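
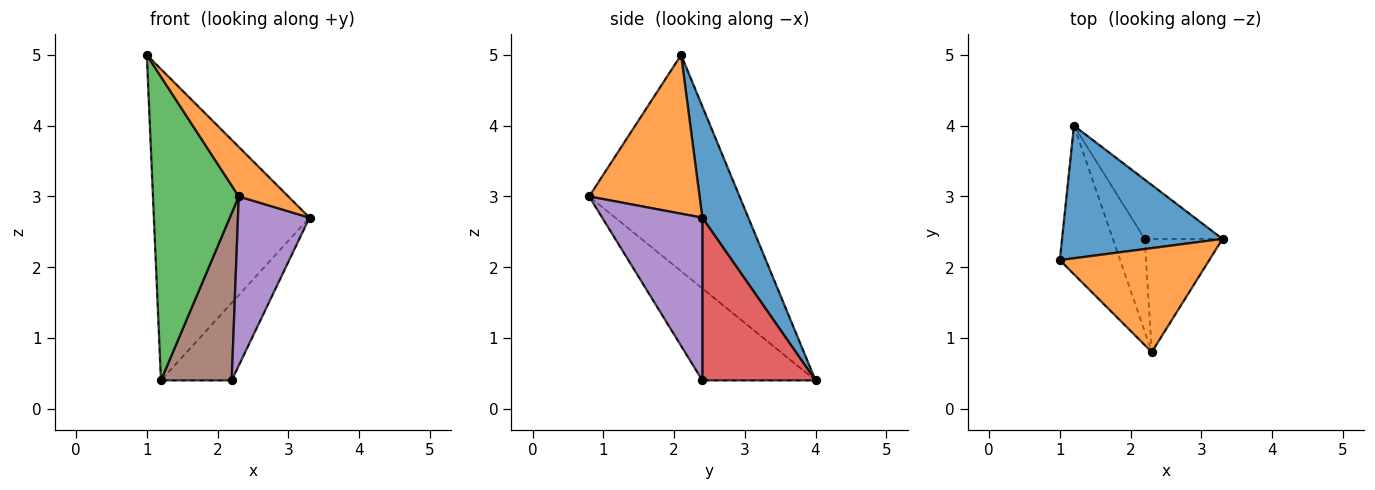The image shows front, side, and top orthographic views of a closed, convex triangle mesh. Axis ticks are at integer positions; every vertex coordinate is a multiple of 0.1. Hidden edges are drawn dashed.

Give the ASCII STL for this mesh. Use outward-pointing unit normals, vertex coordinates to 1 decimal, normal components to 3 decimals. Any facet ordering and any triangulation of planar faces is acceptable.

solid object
 facet normal 0.262 0.888 0.378
  outer loop
   vertex 1.2 4.0 0.4
   vertex 1.0 2.1 5.0
   vertex 3.3 2.4 2.7
  endloop
 endfacet
 facet normal 0.692 -0.310 0.652
  outer loop
   vertex 2.3 0.8 3.0
   vertex 3.3 2.4 2.7
   vertex 1.0 2.1 5.0
  endloop
 endfacet
 facet normal -0.844 -0.482 -0.236
  outer loop
   vertex 2.3 0.8 3.0
   vertex 1.0 2.1 5.0
   vertex 1.2 4.0 0.4
  endloop
 endfacet
 facet normal 0.786 0.491 -0.376
  outer loop
   vertex 2.2 2.4 0.4
   vertex 1.2 4.0 0.4
   vertex 3.3 2.4 2.7
  endloop
 endfacet
 facet normal 0.758 -0.542 -0.363
  outer loop
   vertex 2.2 2.4 0.4
   vertex 3.3 2.4 2.7
   vertex 2.3 0.8 3.0
  endloop
 endfacet
 facet normal -0.814 -0.509 -0.282
  outer loop
   vertex 2.2 2.4 0.4
   vertex 2.3 0.8 3.0
   vertex 1.2 4.0 0.4
  endloop
 endfacet
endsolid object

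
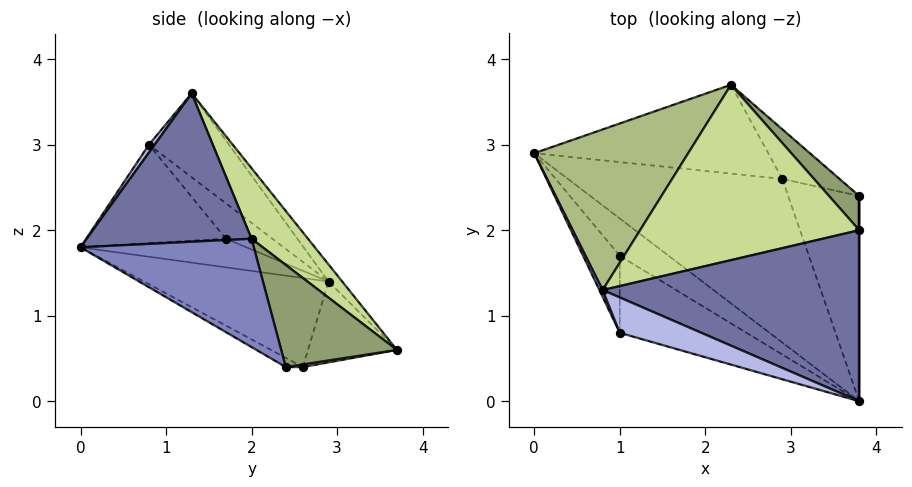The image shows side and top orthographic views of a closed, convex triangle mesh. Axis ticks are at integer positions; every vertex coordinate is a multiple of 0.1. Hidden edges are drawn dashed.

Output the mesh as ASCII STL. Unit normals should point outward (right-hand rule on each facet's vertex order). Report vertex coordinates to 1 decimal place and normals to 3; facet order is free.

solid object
 facet normal 0.500 -0.043 0.865
  outer loop
   vertex 0.8 1.3 3.6
   vertex 3.8 0.0 1.8
   vertex 3.8 2.0 1.9
  endloop
 endfacet
 facet normal 1.000 0.000 0.000
  outer loop
   vertex 3.8 2.4 0.4
   vertex 3.8 2.0 1.9
   vertex 3.8 0.0 1.8
  endloop
 endfacet
 facet normal -0.913 -0.408 0.035
  outer loop
   vertex 1.0 0.8 3.0
   vertex 0.8 1.3 3.6
   vertex 0.0 2.9 1.4
  endloop
 endfacet
 facet normal 0.063 -0.756 0.651
  outer loop
   vertex 1.0 0.8 3.0
   vertex 3.8 0.0 1.8
   vertex 0.8 1.3 3.6
  endloop
 endfacet
 facet normal 0.657 0.728 0.194
  outer loop
   vertex 2.3 3.7 0.6
   vertex 3.8 2.0 1.9
   vertex 3.8 2.4 0.4
  endloop
 endfacet
 facet normal -0.067 0.795 0.603
  outer loop
   vertex 2.3 3.7 0.6
   vertex 0.0 2.9 1.4
   vertex 0.8 1.3 3.6
  endloop
 endfacet
 facet normal 0.217 0.707 0.674
  outer loop
   vertex 2.3 3.7 0.6
   vertex 0.8 1.3 3.6
   vertex 3.8 2.0 1.9
  endloop
 endfacet
 facet normal -0.398 -0.615 -0.681
  outer loop
   vertex 1.0 1.7 1.9
   vertex 0.0 2.9 1.4
   vertex 3.8 0.0 1.8
  endloop
 endfacet
 facet normal -0.522 -0.660 -0.540
  outer loop
   vertex 1.0 1.7 1.9
   vertex 1.0 0.8 3.0
   vertex 0.0 2.9 1.4
  endloop
 endfacet
 facet normal -0.442 -0.694 -0.568
  outer loop
   vertex 1.0 1.7 1.9
   vertex 3.8 0.0 1.8
   vertex 1.0 0.8 3.0
  endloop
 endfacet
 facet normal -0.327 -0.006 -0.945
  outer loop
   vertex 2.9 2.6 0.4
   vertex 0.0 2.9 1.4
   vertex 2.3 3.7 0.6
  endloop
 endfacet
 facet normal 0.045 0.202 -0.978
  outer loop
   vertex 2.9 2.6 0.4
   vertex 2.3 3.7 0.6
   vertex 3.8 2.4 0.4
  endloop
 endfacet
 facet normal -0.325 -0.533 -0.781
  outer loop
   vertex 2.9 2.6 0.4
   vertex 3.8 0.0 1.8
   vertex 0.0 2.9 1.4
  endloop
 endfacet
 facet normal -0.111 -0.501 -0.858
  outer loop
   vertex 2.9 2.6 0.4
   vertex 3.8 2.4 0.4
   vertex 3.8 0.0 1.8
  endloop
 endfacet
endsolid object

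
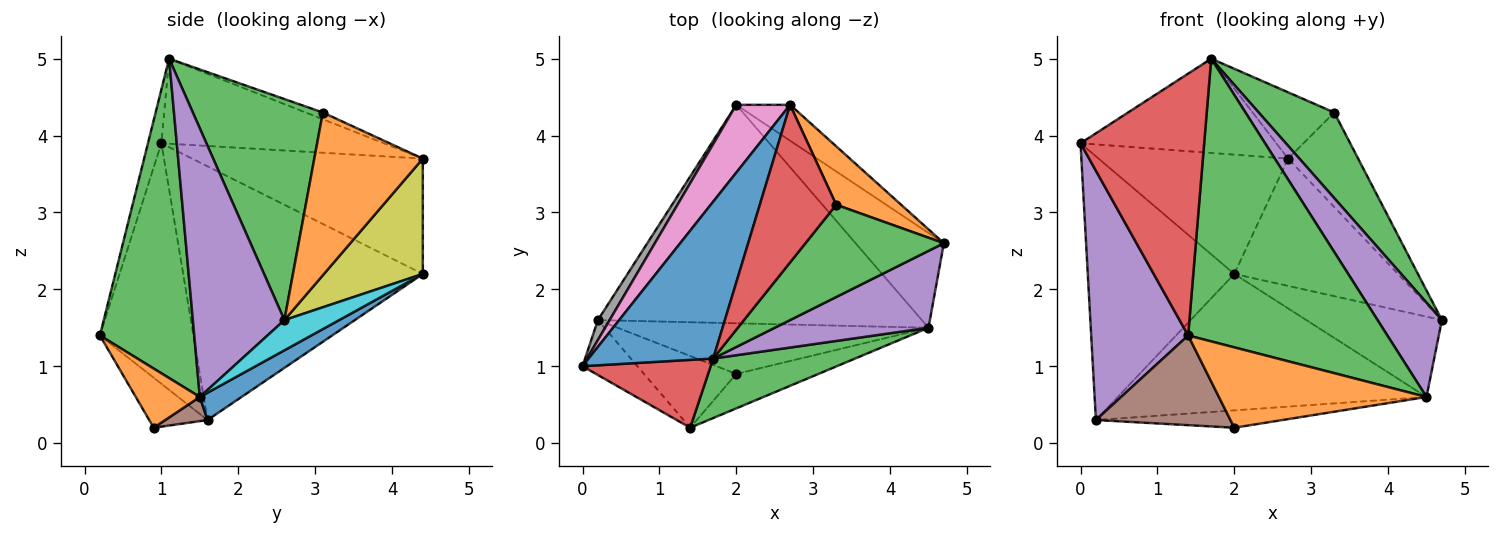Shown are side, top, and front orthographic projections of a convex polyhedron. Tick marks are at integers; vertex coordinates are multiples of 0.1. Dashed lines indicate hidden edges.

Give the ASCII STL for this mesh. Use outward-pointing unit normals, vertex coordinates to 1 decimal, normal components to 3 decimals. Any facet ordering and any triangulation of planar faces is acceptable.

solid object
 facet normal -0.505 0.444 0.740
  outer loop
   vertex 1.7 1.1 5.0
   vertex 2.7 4.4 3.7
   vertex 0.0 1.0 3.9
  endloop
 endfacet
 facet normal 0.797 0.514 0.318
  outer loop
   vertex 3.3 3.1 4.3
   vertex 4.7 2.6 1.6
   vertex 2.7 4.4 3.7
  endloop
 endfacet
 facet normal 0.760 -0.442 0.476
  outer loop
   vertex 3.3 3.1 4.3
   vertex 1.7 1.1 5.0
   vertex 4.7 2.6 1.6
  endloop
 endfacet
 facet normal -0.081 0.387 0.919
  outer loop
   vertex 3.3 3.1 4.3
   vertex 2.7 4.4 3.7
   vertex 1.7 1.1 5.0
  endloop
 endfacet
 facet normal 0.741 -0.520 0.424
  outer loop
   vertex 4.5 1.5 0.6
   vertex 4.7 2.6 1.6
   vertex 1.7 1.1 5.0
  endloop
 endfacet
 facet normal 0.073 0.323 -0.943
  outer loop
   vertex 4.5 1.5 0.6
   vertex 2.0 0.9 0.2
   vertex 0.2 1.6 0.3
  endloop
 endfacet
 facet normal -0.727 0.597 0.339
  outer loop
   vertex 2.0 4.4 2.2
   vertex 0.0 1.0 3.9
   vertex 2.7 4.4 3.7
  endloop
 endfacet
 facet normal -0.853 0.521 0.040
  outer loop
   vertex 2.0 4.4 2.2
   vertex 0.2 1.6 0.3
   vertex 0.0 1.0 3.9
  endloop
 endfacet
 facet normal 0.503 0.832 -0.235
  outer loop
   vertex 2.0 4.4 2.2
   vertex 2.7 4.4 3.7
   vertex 4.7 2.6 1.6
  endloop
 endfacet
 facet normal 0.253 0.625 -0.738
  outer loop
   vertex 2.0 4.4 2.2
   vertex 4.7 2.6 1.6
   vertex 4.5 1.5 0.6
  endloop
 endfacet
 facet normal 0.071 0.528 -0.846
  outer loop
   vertex 2.0 4.4 2.2
   vertex 4.5 1.5 0.6
   vertex 0.2 1.6 0.3
  endloop
 endfacet
 facet normal 0.273 -0.884 -0.379
  outer loop
   vertex 1.4 0.2 1.4
   vertex 2.0 0.9 0.2
   vertex 4.5 1.5 0.6
  endloop
 endfacet
 facet normal 0.421 -0.888 0.187
  outer loop
   vertex 1.4 0.2 1.4
   vertex 4.5 1.5 0.6
   vertex 1.7 1.1 5.0
  endloop
 endfacet
 facet normal -0.105 -0.963 0.249
  outer loop
   vertex 1.4 0.2 1.4
   vertex 1.7 1.1 5.0
   vertex 0.0 1.0 3.9
  endloop
 endfacet
 facet normal -0.686 -0.711 -0.157
  outer loop
   vertex 1.4 0.2 1.4
   vertex 0.0 1.0 3.9
   vertex 0.2 1.6 0.3
  endloop
 endfacet
 facet normal -0.321 -0.740 -0.592
  outer loop
   vertex 1.4 0.2 1.4
   vertex 0.2 1.6 0.3
   vertex 2.0 0.9 0.2
  endloop
 endfacet
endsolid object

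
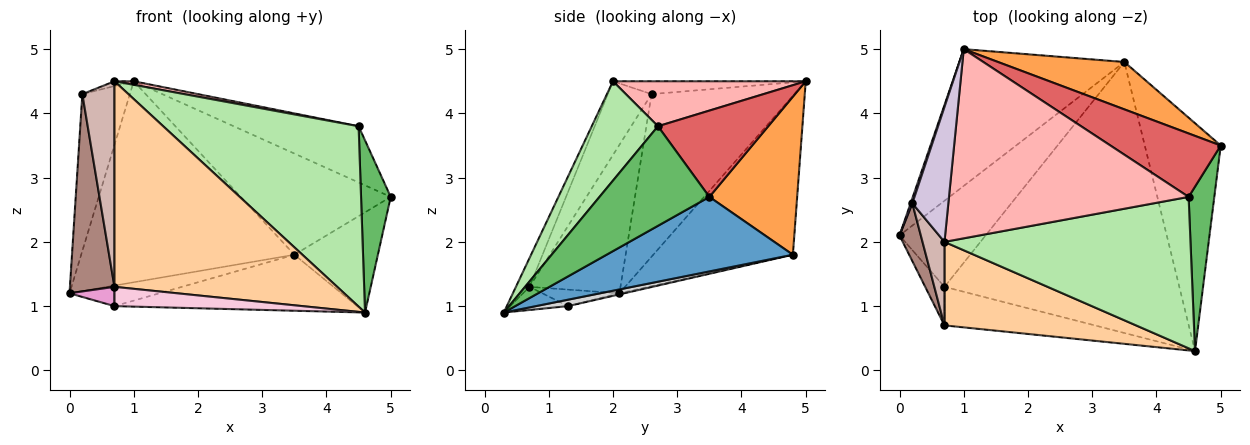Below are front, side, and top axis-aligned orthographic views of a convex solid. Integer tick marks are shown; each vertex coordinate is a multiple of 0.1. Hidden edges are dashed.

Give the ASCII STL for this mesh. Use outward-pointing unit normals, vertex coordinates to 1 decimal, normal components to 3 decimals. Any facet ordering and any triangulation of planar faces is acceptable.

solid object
 facet normal 0.668 0.300 -0.681
  outer loop
   vertex 3.5 4.8 1.8
   vertex 5.0 3.5 2.7
   vertex 4.6 0.3 0.9
  endloop
 endfacet
 facet normal -0.476 0.727 -0.495
  outer loop
   vertex 3.5 4.8 1.8
   vertex 0.0 2.1 1.2
   vertex 1.0 5.0 4.5
  endloop
 endfacet
 facet normal 0.469 0.800 0.375
  outer loop
   vertex 3.5 4.8 1.8
   vertex 1.0 5.0 4.5
   vertex 5.0 3.5 2.7
  endloop
 endfacet
 facet normal -0.056 -0.925 0.376
  outer loop
   vertex 0.7 0.7 1.3
   vertex 4.6 0.3 0.9
   vertex 0.7 2.0 4.5
  endloop
 endfacet
 facet normal 0.937 -0.253 0.242
  outer loop
   vertex 4.5 2.7 3.8
   vertex 4.6 0.3 0.9
   vertex 5.0 3.5 2.7
  endloop
 endfacet
 facet normal 0.251 -0.741 0.622
  outer loop
   vertex 4.5 2.7 3.8
   vertex 0.7 2.0 4.5
   vertex 4.6 0.3 0.9
  endloop
 endfacet
 facet normal 0.505 0.572 0.646
  outer loop
   vertex 4.5 2.7 3.8
   vertex 5.0 3.5 2.7
   vertex 1.0 5.0 4.5
  endloop
 endfacet
 facet normal 0.184 -0.018 0.983
  outer loop
   vertex 4.5 2.7 3.8
   vertex 1.0 5.0 4.5
   vertex 0.7 2.0 4.5
  endloop
 endfacet
 facet normal -0.949 0.315 0.010
  outer loop
   vertex 0.2 2.6 4.3
   vertex 1.0 5.0 4.5
   vertex 0.0 2.1 1.2
  endloop
 endfacet
 facet normal -0.336 0.034 0.941
  outer loop
   vertex 0.2 2.6 4.3
   vertex 0.7 2.0 4.5
   vertex 1.0 5.0 4.5
  endloop
 endfacet
 facet normal -0.891 -0.436 0.128
  outer loop
   vertex 0.2 2.6 4.3
   vertex 0.0 2.1 1.2
   vertex 0.7 0.7 1.3
  endloop
 endfacet
 facet normal -0.784 -0.575 0.234
  outer loop
   vertex 0.2 2.6 4.3
   vertex 0.7 0.7 1.3
   vertex 0.7 2.0 4.5
  endloop
 endfacet
 facet normal -0.608 -0.355 -0.710
  outer loop
   vertex 0.7 1.3 1.0
   vertex 0.7 0.7 1.3
   vertex 0.0 2.1 1.2
  endloop
 endfacet
 facet normal -0.136 -0.443 -0.886
  outer loop
   vertex 0.7 1.3 1.0
   vertex 4.6 0.3 0.9
   vertex 0.7 0.7 1.3
  endloop
 endfacet
 facet normal -0.012 0.232 -0.973
  outer loop
   vertex 0.7 1.3 1.0
   vertex 0.0 2.1 1.2
   vertex 3.5 4.8 1.8
  endloop
 endfacet
 facet normal 0.027 0.202 -0.979
  outer loop
   vertex 0.7 1.3 1.0
   vertex 3.5 4.8 1.8
   vertex 4.6 0.3 0.9
  endloop
 endfacet
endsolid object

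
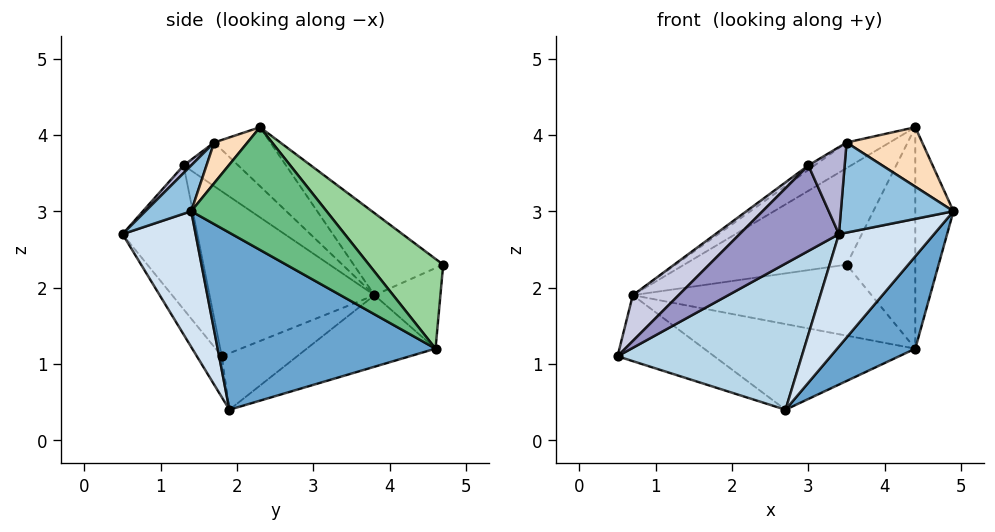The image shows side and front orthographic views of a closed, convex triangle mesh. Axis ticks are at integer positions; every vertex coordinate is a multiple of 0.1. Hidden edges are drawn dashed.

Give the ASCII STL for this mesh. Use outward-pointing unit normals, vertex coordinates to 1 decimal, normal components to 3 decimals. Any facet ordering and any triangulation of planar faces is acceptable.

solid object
 facet normal 0.713 -0.256 -0.653
  outer loop
   vertex 4.4 4.6 1.2
   vertex 4.9 1.4 3.0
   vertex 2.7 1.9 0.4
  endloop
 endfacet
 facet normal 0.281 -0.690 0.667
  outer loop
   vertex 3.4 0.5 2.7
   vertex 4.9 1.4 3.0
   vertex 3.5 1.7 3.9
  endloop
 endfacet
 facet normal -0.117 -0.864 -0.490
  outer loop
   vertex 3.4 0.5 2.7
   vertex 0.5 1.8 1.1
   vertex 2.7 1.9 0.4
  endloop
 endfacet
 facet normal 0.507 -0.659 -0.556
  outer loop
   vertex 3.4 0.5 2.7
   vertex 2.7 1.9 0.4
   vertex 4.9 1.4 3.0
  endloop
 endfacet
 facet normal -0.255 0.922 -0.292
  outer loop
   vertex 0.7 3.8 1.9
   vertex 3.5 4.7 2.3
   vertex 4.4 4.6 1.2
  endloop
 endfacet
 facet normal -0.296 0.380 -0.876
  outer loop
   vertex 0.7 3.8 1.9
   vertex 2.7 1.9 0.4
   vertex 0.5 1.8 1.1
  endloop
 endfacet
 facet normal -0.255 0.419 -0.871
  outer loop
   vertex 0.7 3.8 1.9
   vertex 4.4 4.6 1.2
   vertex 2.7 1.9 0.4
  endloop
 endfacet
 facet normal 0.295 -0.670 0.682
  outer loop
   vertex 4.4 2.3 4.1
   vertex 3.5 1.7 3.9
   vertex 4.9 1.4 3.0
  endloop
 endfacet
 facet normal 0.941 0.265 0.211
  outer loop
   vertex 4.4 2.3 4.1
   vertex 4.9 1.4 3.0
   vertex 4.4 4.6 1.2
  endloop
 endfacet
 facet normal 0.646 0.598 0.474
  outer loop
   vertex 4.4 2.3 4.1
   vertex 4.4 4.6 1.2
   vertex 3.5 4.7 2.3
  endloop
 endfacet
 facet normal -0.279 0.507 0.815
  outer loop
   vertex 4.4 2.3 4.1
   vertex 3.5 4.7 2.3
   vertex 0.7 3.8 1.9
  endloop
 endfacet
 facet normal -0.394 0.302 0.868
  outer loop
   vertex 4.4 2.3 4.1
   vertex 0.7 3.8 1.9
   vertex 3.5 1.7 3.9
  endloop
 endfacet
 facet normal -0.551 -0.730 0.404
  outer loop
   vertex 3.0 1.3 3.6
   vertex 0.5 1.8 1.1
   vertex 3.4 0.5 2.7
  endloop
 endfacet
 facet normal 0.149 -0.705 0.693
  outer loop
   vertex 3.0 1.3 3.6
   vertex 3.4 0.5 2.7
   vertex 3.5 1.7 3.9
  endloop
 endfacet
 facet normal -0.713 -0.198 0.673
  outer loop
   vertex 3.0 1.3 3.6
   vertex 0.7 3.8 1.9
   vertex 0.5 1.8 1.1
  endloop
 endfacet
 facet normal -0.549 0.061 0.833
  outer loop
   vertex 3.0 1.3 3.6
   vertex 3.5 1.7 3.9
   vertex 0.7 3.8 1.9
  endloop
 endfacet
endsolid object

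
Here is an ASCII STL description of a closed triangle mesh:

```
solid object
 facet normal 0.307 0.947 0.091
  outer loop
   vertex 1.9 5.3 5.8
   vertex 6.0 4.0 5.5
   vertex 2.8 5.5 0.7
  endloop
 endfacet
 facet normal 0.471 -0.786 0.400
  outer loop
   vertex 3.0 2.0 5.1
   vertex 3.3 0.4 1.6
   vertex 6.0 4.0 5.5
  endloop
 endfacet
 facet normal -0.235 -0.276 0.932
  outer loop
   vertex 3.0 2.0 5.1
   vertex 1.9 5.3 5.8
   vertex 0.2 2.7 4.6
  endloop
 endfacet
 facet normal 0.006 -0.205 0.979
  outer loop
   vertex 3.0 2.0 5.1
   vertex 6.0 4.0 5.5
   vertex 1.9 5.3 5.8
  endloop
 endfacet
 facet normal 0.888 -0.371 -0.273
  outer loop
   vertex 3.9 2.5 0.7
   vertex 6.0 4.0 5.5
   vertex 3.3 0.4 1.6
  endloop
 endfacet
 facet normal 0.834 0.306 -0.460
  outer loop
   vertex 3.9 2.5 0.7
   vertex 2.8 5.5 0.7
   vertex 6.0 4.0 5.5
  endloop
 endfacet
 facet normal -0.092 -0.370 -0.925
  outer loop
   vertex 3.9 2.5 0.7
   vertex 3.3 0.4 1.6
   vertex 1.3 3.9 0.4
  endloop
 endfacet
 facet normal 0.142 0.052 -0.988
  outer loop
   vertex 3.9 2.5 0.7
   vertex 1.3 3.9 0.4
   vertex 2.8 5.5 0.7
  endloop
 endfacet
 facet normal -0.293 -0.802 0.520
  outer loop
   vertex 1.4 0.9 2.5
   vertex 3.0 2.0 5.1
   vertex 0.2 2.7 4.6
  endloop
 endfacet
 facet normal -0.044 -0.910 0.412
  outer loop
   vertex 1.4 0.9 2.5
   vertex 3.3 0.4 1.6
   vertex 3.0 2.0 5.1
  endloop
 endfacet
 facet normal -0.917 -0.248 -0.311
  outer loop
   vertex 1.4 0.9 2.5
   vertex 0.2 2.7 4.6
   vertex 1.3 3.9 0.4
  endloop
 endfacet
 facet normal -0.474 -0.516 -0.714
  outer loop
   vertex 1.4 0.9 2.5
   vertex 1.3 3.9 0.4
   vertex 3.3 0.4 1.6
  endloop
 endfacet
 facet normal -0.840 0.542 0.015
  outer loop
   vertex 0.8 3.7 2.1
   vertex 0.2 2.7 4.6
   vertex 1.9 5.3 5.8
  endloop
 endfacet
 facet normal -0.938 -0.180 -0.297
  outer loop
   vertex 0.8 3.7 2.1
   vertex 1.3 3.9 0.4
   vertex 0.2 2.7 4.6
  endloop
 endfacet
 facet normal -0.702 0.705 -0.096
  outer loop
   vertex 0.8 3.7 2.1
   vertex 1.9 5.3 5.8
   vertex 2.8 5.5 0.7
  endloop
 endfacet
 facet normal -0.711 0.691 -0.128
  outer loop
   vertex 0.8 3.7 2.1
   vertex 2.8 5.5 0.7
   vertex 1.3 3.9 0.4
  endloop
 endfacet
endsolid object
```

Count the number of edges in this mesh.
24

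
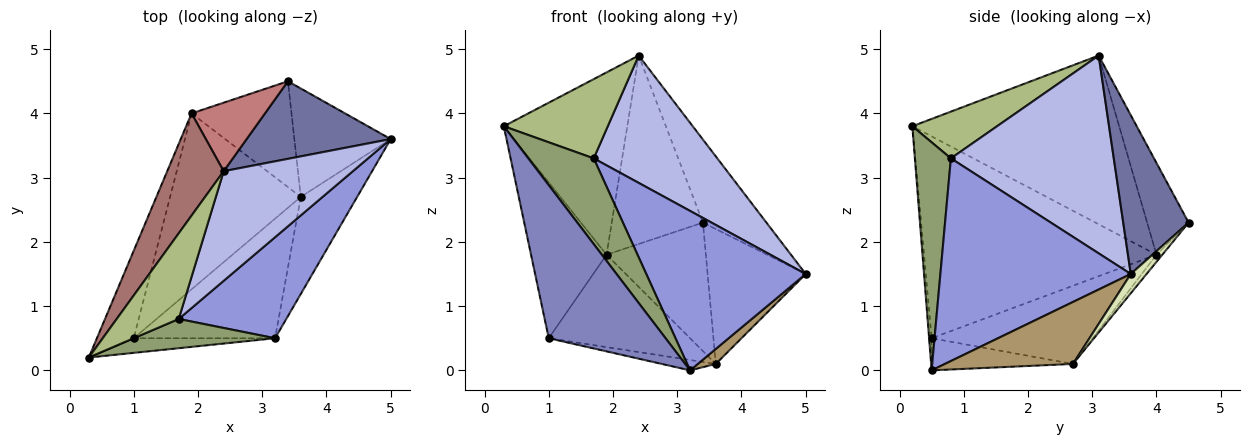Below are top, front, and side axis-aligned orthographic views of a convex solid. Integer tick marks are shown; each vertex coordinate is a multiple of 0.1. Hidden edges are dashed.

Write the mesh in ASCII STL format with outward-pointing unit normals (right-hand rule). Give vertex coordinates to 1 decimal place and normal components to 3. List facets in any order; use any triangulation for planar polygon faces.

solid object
 facet normal 0.601 0.584 0.546
  outer loop
   vertex 2.4 3.1 4.9
   vertex 5.0 3.6 1.5
   vertex 3.4 4.5 2.3
  endloop
 endfacet
 facet normal -0.022 -0.995 -0.095
  outer loop
   vertex 1.0 0.5 0.5
   vertex 3.2 0.5 0.0
   vertex 0.3 0.2 3.8
  endloop
 endfacet
 facet normal 0.710 -0.595 0.377
  outer loop
   vertex 1.7 0.8 3.3
   vertex 3.2 0.5 0.0
   vertex 5.0 3.6 1.5
  endloop
 endfacet
 facet normal 0.707 -0.536 0.462
  outer loop
   vertex 1.7 0.8 3.3
   vertex 5.0 3.6 1.5
   vertex 2.4 3.1 4.9
  endloop
 endfacet
 facet normal 0.462 -0.839 0.286
  outer loop
   vertex 1.7 0.8 3.3
   vertex 0.3 0.2 3.8
   vertex 3.2 0.5 0.0
  endloop
 endfacet
 facet normal 0.484 -0.594 0.642
  outer loop
   vertex 1.7 0.8 3.3
   vertex 2.4 3.1 4.9
   vertex 0.3 0.2 3.8
  endloop
 endfacet
 facet normal -0.221 0.084 -0.972
  outer loop
   vertex 3.6 2.7 0.1
   vertex 3.2 0.5 0.0
   vertex 1.0 0.5 0.5
  endloop
 endfacet
 facet normal 0.124 0.773 -0.622
  outer loop
   vertex 3.6 2.7 0.1
   vertex 3.4 4.5 2.3
   vertex 5.0 3.6 1.5
  endloop
 endfacet
 facet normal 0.736 -0.103 -0.669
  outer loop
   vertex 3.6 2.7 0.1
   vertex 5.0 3.6 1.5
   vertex 3.2 0.5 0.0
  endloop
 endfacet
 facet normal -0.045 0.771 -0.635
  outer loop
   vertex 1.9 4.0 1.8
   vertex 3.4 4.5 2.3
   vertex 3.6 2.7 0.1
  endloop
 endfacet
 facet normal -0.468 0.411 -0.782
  outer loop
   vertex 1.9 4.0 1.8
   vertex 3.6 2.7 0.1
   vertex 1.0 0.5 0.5
  endloop
 endfacet
 facet normal -0.937 0.304 -0.171
  outer loop
   vertex 1.9 4.0 1.8
   vertex 1.0 0.5 0.5
   vertex 0.3 0.2 3.8
  endloop
 endfacet
 facet normal -0.825 0.493 0.276
  outer loop
   vertex 1.9 4.0 1.8
   vertex 0.3 0.2 3.8
   vertex 2.4 3.1 4.9
  endloop
 endfacet
 facet normal -0.393 0.864 0.314
  outer loop
   vertex 1.9 4.0 1.8
   vertex 2.4 3.1 4.9
   vertex 3.4 4.5 2.3
  endloop
 endfacet
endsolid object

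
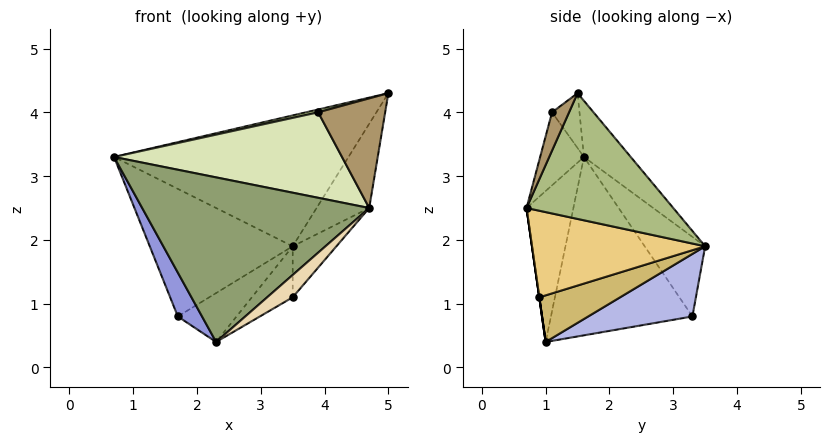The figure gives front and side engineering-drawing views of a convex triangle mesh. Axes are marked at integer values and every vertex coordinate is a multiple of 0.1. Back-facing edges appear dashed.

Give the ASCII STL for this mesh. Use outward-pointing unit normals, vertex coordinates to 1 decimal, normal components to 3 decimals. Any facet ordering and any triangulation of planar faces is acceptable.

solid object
 facet normal -0.143 0.715 0.685
  outer loop
   vertex 3.5 3.5 1.9
   vertex 0.7 1.6 3.3
   vertex 5.0 1.5 4.3
  endloop
 endfacet
 facet normal -0.353 0.833 0.426
  outer loop
   vertex 1.7 3.3 0.8
   vertex 0.7 1.6 3.3
   vertex 3.5 3.5 1.9
  endloop
 endfacet
 facet normal -0.878 -0.150 -0.454
  outer loop
   vertex 1.7 3.3 0.8
   vertex 2.3 1.0 0.4
   vertex 0.7 1.6 3.3
  endloop
 endfacet
 facet normal 0.480 0.270 -0.835
  outer loop
   vertex 1.7 3.3 0.8
   vertex 3.5 3.5 1.9
   vertex 2.3 1.0 0.4
  endloop
 endfacet
 facet normal -0.201 -0.975 0.091
  outer loop
   vertex 4.7 0.7 2.5
   vertex 0.7 1.6 3.3
   vertex 2.3 1.0 0.4
  endloop
 endfacet
 facet normal 0.900 0.323 -0.293
  outer loop
   vertex 4.7 0.7 2.5
   vertex 3.5 3.5 1.9
   vertex 5.0 1.5 4.3
  endloop
 endfacet
 facet normal -0.228 -0.101 0.969
  outer loop
   vertex 3.9 1.1 4.0
   vertex 5.0 1.5 4.3
   vertex 0.7 1.6 3.3
  endloop
 endfacet
 facet normal -0.186 -0.970 0.159
  outer loop
   vertex 3.9 1.1 4.0
   vertex 0.7 1.6 3.3
   vertex 4.7 0.7 2.5
  endloop
 endfacet
 facet normal 0.229 -0.903 0.363
  outer loop
   vertex 3.9 1.1 4.0
   vertex 4.7 0.7 2.5
   vertex 5.0 1.5 4.3
  endloop
 endfacet
 facet normal 0.503 0.254 -0.826
  outer loop
   vertex 3.5 0.9 1.1
   vertex 2.3 1.0 0.4
   vertex 3.5 3.5 1.9
  endloop
 endfacet
 facet normal 0.759 0.192 -0.623
  outer loop
   vertex 3.5 0.9 1.1
   vertex 3.5 3.5 1.9
   vertex 4.7 0.7 2.5
  endloop
 endfacet
 facet normal 0.000 -0.990 -0.141
  outer loop
   vertex 3.5 0.9 1.1
   vertex 4.7 0.7 2.5
   vertex 2.3 1.0 0.4
  endloop
 endfacet
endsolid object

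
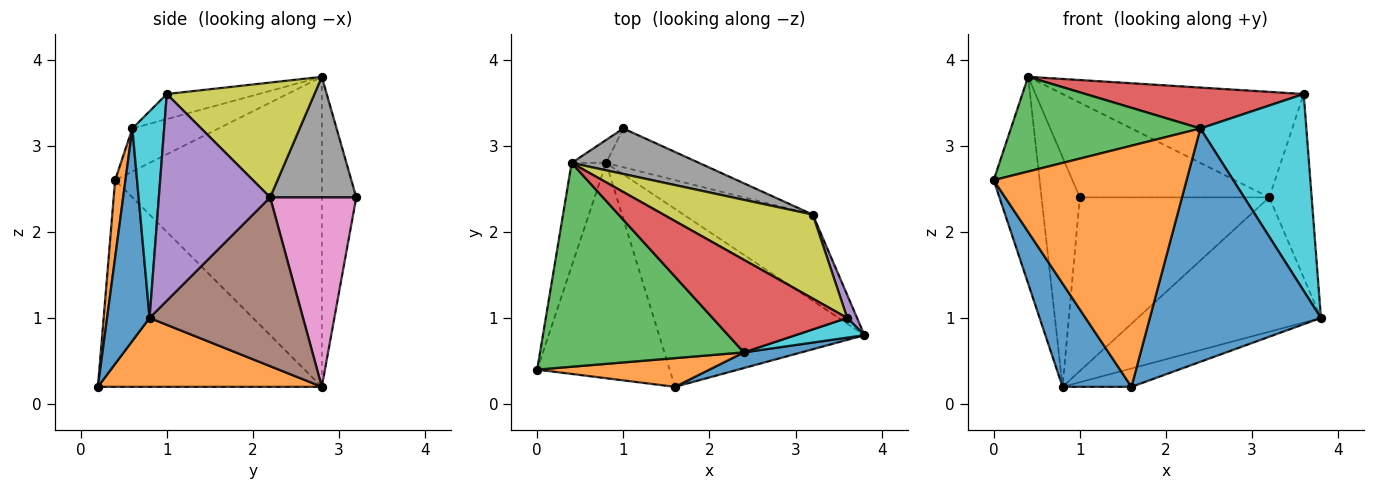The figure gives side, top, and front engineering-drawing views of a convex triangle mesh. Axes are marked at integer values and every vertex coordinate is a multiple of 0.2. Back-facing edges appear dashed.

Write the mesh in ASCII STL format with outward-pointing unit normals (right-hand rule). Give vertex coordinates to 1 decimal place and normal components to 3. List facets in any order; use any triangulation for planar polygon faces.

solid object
 facet normal -0.815 -0.251 -0.522
  outer loop
   vertex 1.6 0.2 0.2
   vertex 0.0 0.4 2.6
   vertex 0.8 2.8 0.2
  endloop
 endfacet
 facet normal 0.317 0.097 -0.944
  outer loop
   vertex 1.6 0.2 0.2
   vertex 0.8 2.8 0.2
   vertex 3.8 0.8 1.0
  endloop
 endfacet
 facet normal -0.970 0.216 -0.108
  outer loop
   vertex 0.4 2.8 3.8
   vertex 0.8 2.8 0.2
   vertex 0.0 0.4 2.6
  endloop
 endfacet
 facet normal -0.667 0.741 -0.074
  outer loop
   vertex 0.4 2.8 3.8
   vertex 1.0 3.2 2.4
   vertex 0.8 2.8 0.2
  endloop
 endfacet
 facet normal 0.934 0.356 0.044
  outer loop
   vertex 3.2 2.2 2.4
   vertex 3.6 1.0 3.6
   vertex 3.8 0.8 1.0
  endloop
 endfacet
 facet normal 0.576 0.688 -0.441
  outer loop
   vertex 3.2 2.2 2.4
   vertex 3.8 0.8 1.0
   vertex 0.8 2.8 0.2
  endloop
 endfacet
 facet normal 0.406 0.892 -0.199
  outer loop
   vertex 3.2 2.2 2.4
   vertex 0.8 2.8 0.2
   vertex 1.0 3.2 2.4
  endloop
 endfacet
 facet normal 0.379 0.834 0.401
  outer loop
   vertex 3.2 2.2 2.4
   vertex 1.0 3.2 2.4
   vertex 0.4 2.8 3.8
  endloop
 endfacet
 facet normal 0.432 0.706 0.562
  outer loop
   vertex 3.2 2.2 2.4
   vertex 0.4 2.8 3.8
   vertex 3.6 1.0 3.6
  endloop
 endfacet
 facet normal 0.286 -0.953 0.095
  outer loop
   vertex 2.4 0.6 3.2
   vertex 3.8 0.8 1.0
   vertex 3.6 1.0 3.6
  endloop
 endfacet
 facet normal 0.240 -0.968 0.065
  outer loop
   vertex 2.4 0.6 3.2
   vertex 1.6 0.2 0.2
   vertex 3.8 0.8 1.0
  endloop
 endfacet
 facet normal 0.053 -0.992 0.118
  outer loop
   vertex 2.4 0.6 3.2
   vertex 0.0 0.4 2.6
   vertex 1.6 0.2 0.2
  endloop
 endfacet
 facet normal -0.188 -0.414 0.891
  outer loop
   vertex 2.4 0.6 3.2
   vertex 0.4 2.8 3.8
   vertex 0.0 0.4 2.6
  endloop
 endfacet
 facet normal -0.168 -0.398 0.902
  outer loop
   vertex 2.4 0.6 3.2
   vertex 3.6 1.0 3.6
   vertex 0.4 2.8 3.8
  endloop
 endfacet
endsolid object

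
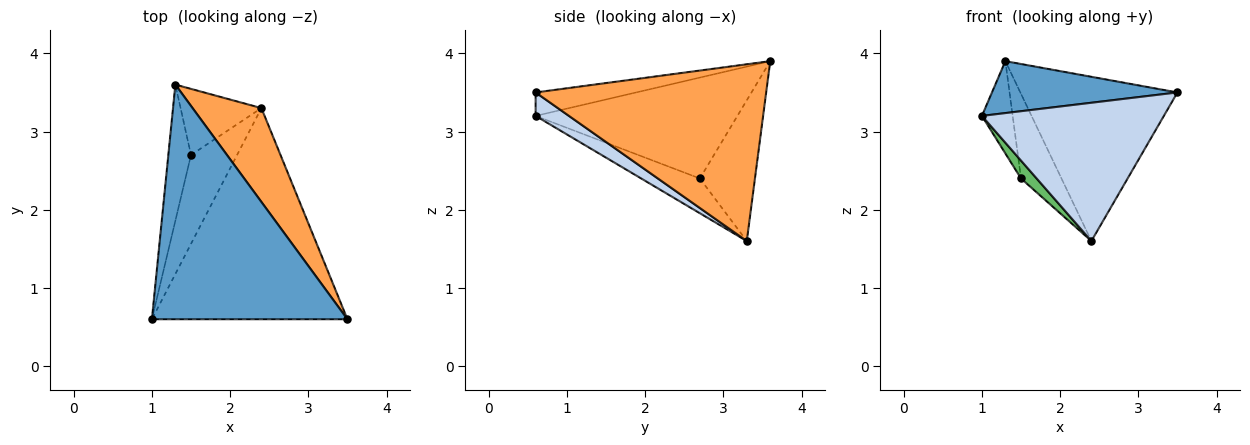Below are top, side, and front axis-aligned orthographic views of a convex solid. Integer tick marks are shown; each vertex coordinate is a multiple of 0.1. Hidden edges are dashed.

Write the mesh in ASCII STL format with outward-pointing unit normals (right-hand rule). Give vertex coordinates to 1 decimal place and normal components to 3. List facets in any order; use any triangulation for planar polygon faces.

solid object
 facet normal -0.116 -0.215 0.970
  outer loop
   vertex 1.3 3.6 3.9
   vertex 1.0 0.6 3.2
   vertex 3.5 0.6 3.5
  endloop
 endfacet
 facet normal 0.100 -0.545 -0.832
  outer loop
   vertex 2.4 3.3 1.6
   vertex 3.5 0.6 3.5
   vertex 1.0 0.6 3.2
  endloop
 endfacet
 facet normal 0.787 0.536 0.306
  outer loop
   vertex 2.4 3.3 1.6
   vertex 1.3 3.6 3.9
   vertex 3.5 0.6 3.5
  endloop
 endfacet
 facet normal -0.965 0.147 -0.217
  outer loop
   vertex 1.5 2.7 2.4
   vertex 1.0 0.6 3.2
   vertex 1.3 3.6 3.9
  endloop
 endfacet
 facet normal -0.595 -0.159 -0.788
  outer loop
   vertex 1.5 2.7 2.4
   vertex 2.4 3.3 1.6
   vertex 1.0 0.6 3.2
  endloop
 endfacet
 facet normal -0.731 0.537 -0.420
  outer loop
   vertex 1.5 2.7 2.4
   vertex 1.3 3.6 3.9
   vertex 2.4 3.3 1.6
  endloop
 endfacet
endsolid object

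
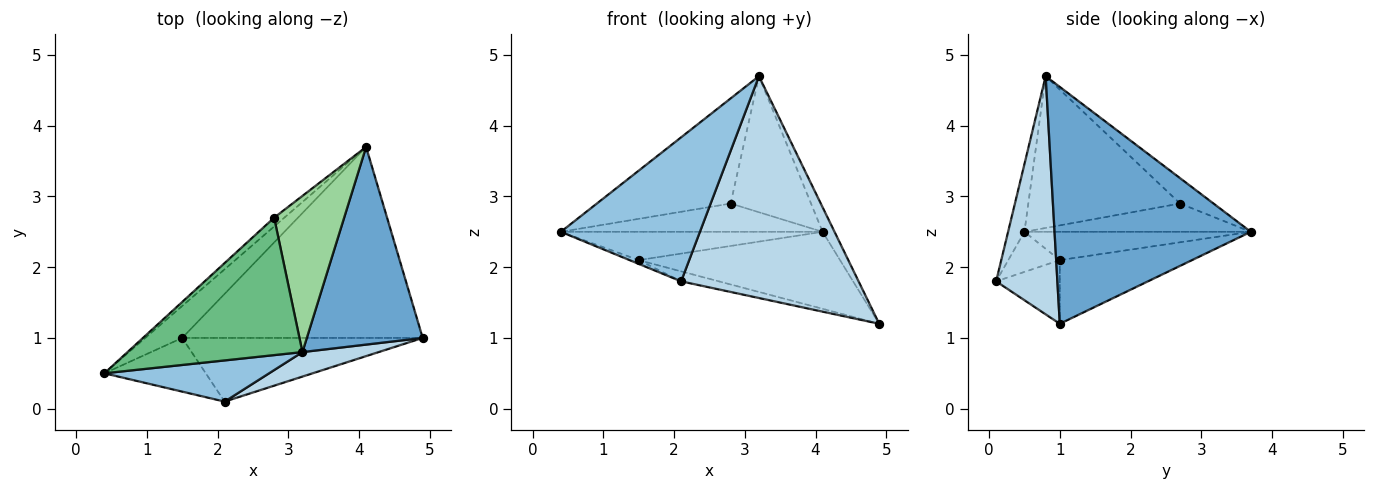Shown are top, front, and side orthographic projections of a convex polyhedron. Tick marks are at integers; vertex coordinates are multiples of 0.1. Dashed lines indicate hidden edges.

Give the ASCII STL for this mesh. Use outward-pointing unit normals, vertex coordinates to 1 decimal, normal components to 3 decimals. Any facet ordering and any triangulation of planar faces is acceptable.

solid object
 facet normal 0.897 0.055 0.439
  outer loop
   vertex 3.2 0.8 4.7
   vertex 4.9 1.0 1.2
   vertex 4.1 3.7 2.5
  endloop
 endfacet
 facet normal -0.112 -0.955 0.273
  outer loop
   vertex 2.1 0.1 1.8
   vertex 3.2 0.8 4.7
   vertex 0.4 0.5 2.5
  endloop
 endfacet
 facet normal 0.324 -0.940 0.104
  outer loop
   vertex 2.1 0.1 1.8
   vertex 4.9 1.0 1.2
   vertex 3.2 0.8 4.7
  endloop
 endfacet
 facet normal -0.498 0.575 -0.649
  outer loop
   vertex 1.5 1.0 2.1
   vertex 0.4 0.5 2.5
   vertex 4.1 3.7 2.5
  endloop
 endfacet
 facet normal -0.238 0.363 -0.901
  outer loop
   vertex 1.5 1.0 2.1
   vertex 4.1 3.7 2.5
   vertex 4.9 1.0 1.2
  endloop
 endfacet
 facet normal -0.367 0.065 -0.928
  outer loop
   vertex 1.5 1.0 2.1
   vertex 2.1 0.1 1.8
   vertex 0.4 0.5 2.5
  endloop
 endfacet
 facet normal -0.253 0.150 -0.956
  outer loop
   vertex 1.5 1.0 2.1
   vertex 4.9 1.0 1.2
   vertex 2.1 0.1 1.8
  endloop
 endfacet
 facet normal -0.637 0.736 -0.229
  outer loop
   vertex 2.8 2.7 2.9
   vertex 4.1 3.7 2.5
   vertex 0.4 0.5 2.5
  endloop
 endfacet
 facet normal -0.567 0.500 0.654
  outer loop
   vertex 2.8 2.7 2.9
   vertex 0.4 0.5 2.5
   vertex 3.2 0.8 4.7
  endloop
 endfacet
 facet normal -0.264 0.634 0.727
  outer loop
   vertex 2.8 2.7 2.9
   vertex 3.2 0.8 4.7
   vertex 4.1 3.7 2.5
  endloop
 endfacet
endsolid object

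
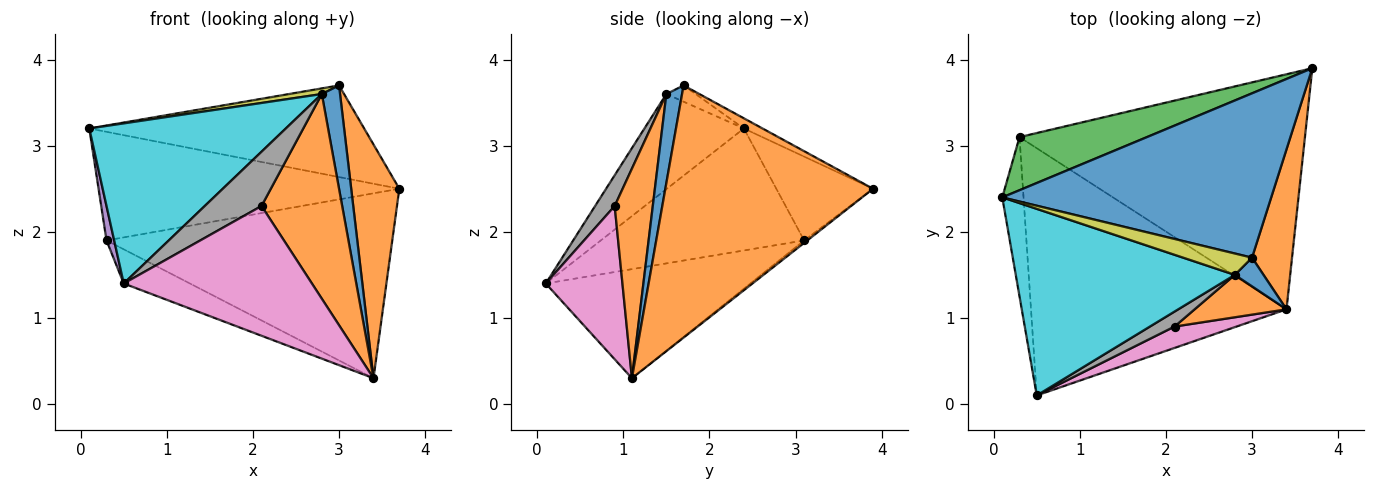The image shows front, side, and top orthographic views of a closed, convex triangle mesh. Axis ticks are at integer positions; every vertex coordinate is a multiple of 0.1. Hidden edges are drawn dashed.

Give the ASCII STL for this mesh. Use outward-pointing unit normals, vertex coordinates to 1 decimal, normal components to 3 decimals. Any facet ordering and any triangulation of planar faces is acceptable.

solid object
 facet normal -0.033 0.487 0.873
  outer loop
   vertex 3.0 1.7 3.7
   vertex 3.7 3.9 2.5
   vertex 0.1 2.4 3.2
  endloop
 endfacet
 facet normal 0.963 -0.223 0.153
  outer loop
   vertex 3.0 1.7 3.7
   vertex 3.4 1.1 0.3
   vertex 3.7 3.9 2.5
  endloop
 endfacet
 facet normal -0.278 0.863 0.422
  outer loop
   vertex 0.3 3.1 1.9
   vertex 0.1 2.4 3.2
   vertex 3.7 3.9 2.5
  endloop
 endfacet
 facet normal -0.007 0.618 -0.786
  outer loop
   vertex 0.3 3.1 1.9
   vertex 3.7 3.9 2.5
   vertex 3.4 1.1 0.3
  endloop
 endfacet
 facet normal -0.985 -0.037 -0.171
  outer loop
   vertex 0.3 3.1 1.9
   vertex 0.5 0.1 1.4
   vertex 0.1 2.4 3.2
  endloop
 endfacet
 facet normal -0.390 0.126 -0.912
  outer loop
   vertex 0.3 3.1 1.9
   vertex 3.4 1.1 0.3
   vertex 0.5 0.1 1.4
  endloop
 endfacet
 facet normal 0.373 -0.916 0.151
  outer loop
   vertex 2.1 0.9 2.3
   vertex 0.5 0.1 1.4
   vertex 3.4 1.1 0.3
  endloop
 endfacet
 facet normal 0.315 -0.915 0.252
  outer loop
   vertex 2.8 1.5 3.6
   vertex 0.5 0.1 1.4
   vertex 2.1 0.9 2.3
  endloop
 endfacet
 facet normal -0.223 -0.249 0.943
  outer loop
   vertex 2.8 1.5 3.6
   vertex 3.0 1.7 3.7
   vertex 0.1 2.4 3.2
  endloop
 endfacet
 facet normal -0.313 -0.619 0.721
  outer loop
   vertex 2.8 1.5 3.6
   vertex 0.1 2.4 3.2
   vertex 0.5 0.1 1.4
  endloop
 endfacet
 facet normal 0.639 -0.742 0.206
  outer loop
   vertex 2.8 1.5 3.6
   vertex 3.4 1.1 0.3
   vertex 3.0 1.7 3.7
  endloop
 endfacet
 facet normal 0.420 -0.889 0.184
  outer loop
   vertex 2.8 1.5 3.6
   vertex 2.1 0.9 2.3
   vertex 3.4 1.1 0.3
  endloop
 endfacet
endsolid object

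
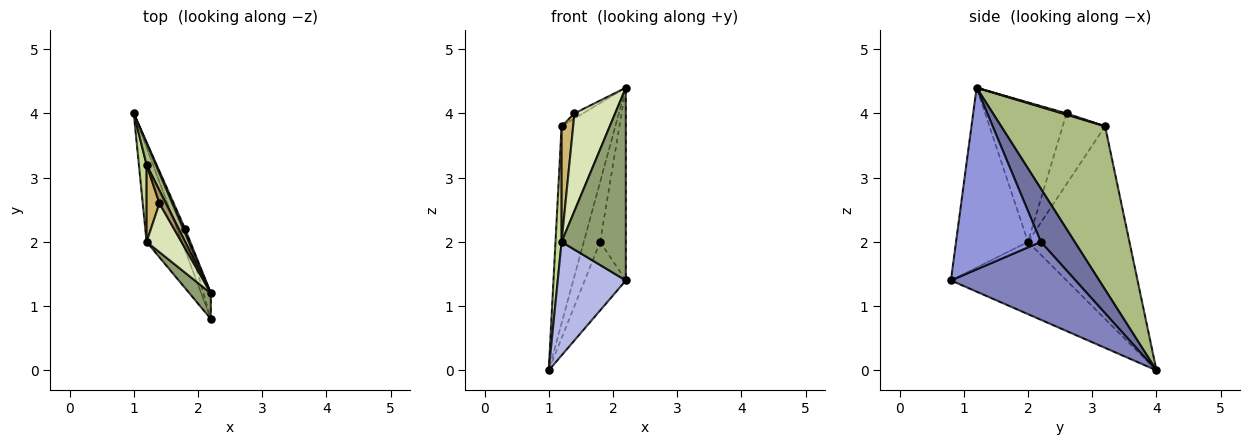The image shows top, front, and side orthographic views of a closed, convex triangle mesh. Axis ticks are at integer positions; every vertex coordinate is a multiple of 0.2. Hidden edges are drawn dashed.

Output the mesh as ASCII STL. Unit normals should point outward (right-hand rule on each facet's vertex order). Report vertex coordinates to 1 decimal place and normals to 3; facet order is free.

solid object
 facet normal 0.900 0.435 0.031
  outer loop
   vertex 1.8 2.2 2.0
   vertex 1.0 4.0 0.0
   vertex 2.2 1.2 4.4
  endloop
 endfacet
 facet normal 0.945 0.312 -0.097
  outer loop
   vertex 1.8 2.2 2.0
   vertex 2.2 0.8 1.4
   vertex 1.0 4.0 0.0
  endloop
 endfacet
 facet normal 0.956 0.290 -0.039
  outer loop
   vertex 1.8 2.2 2.0
   vertex 2.2 1.2 4.4
   vertex 2.2 0.8 1.4
  endloop
 endfacet
 facet normal -0.794 -0.468 -0.388
  outer loop
   vertex 1.2 2.0 2.0
   vertex 1.0 4.0 0.0
   vertex 2.2 0.8 1.4
  endloop
 endfacet
 facet normal -0.743 -0.663 0.088
  outer loop
   vertex 1.2 2.0 2.0
   vertex 2.2 0.8 1.4
   vertex 2.2 1.2 4.4
  endloop
 endfacet
 facet normal 0.887 0.459 0.050
  outer loop
   vertex 1.2 3.2 3.8
   vertex 2.2 1.2 4.4
   vertex 1.0 4.0 0.0
  endloop
 endfacet
 facet normal -0.997 -0.060 0.040
  outer loop
   vertex 1.2 3.2 3.8
   vertex 1.0 4.0 0.0
   vertex 1.2 2.0 2.0
  endloop
 endfacet
 facet normal -0.873 -0.436 0.218
  outer loop
   vertex 1.4 2.6 4.0
   vertex 1.2 2.0 2.0
   vertex 2.2 1.2 4.4
  endloop
 endfacet
 facet normal 0.183 0.365 0.913
  outer loop
   vertex 1.4 2.6 4.0
   vertex 2.2 1.2 4.4
   vertex 1.2 3.2 3.8
  endloop
 endfacet
 facet normal -0.950 -0.259 0.173
  outer loop
   vertex 1.4 2.6 4.0
   vertex 1.2 3.2 3.8
   vertex 1.2 2.0 2.0
  endloop
 endfacet
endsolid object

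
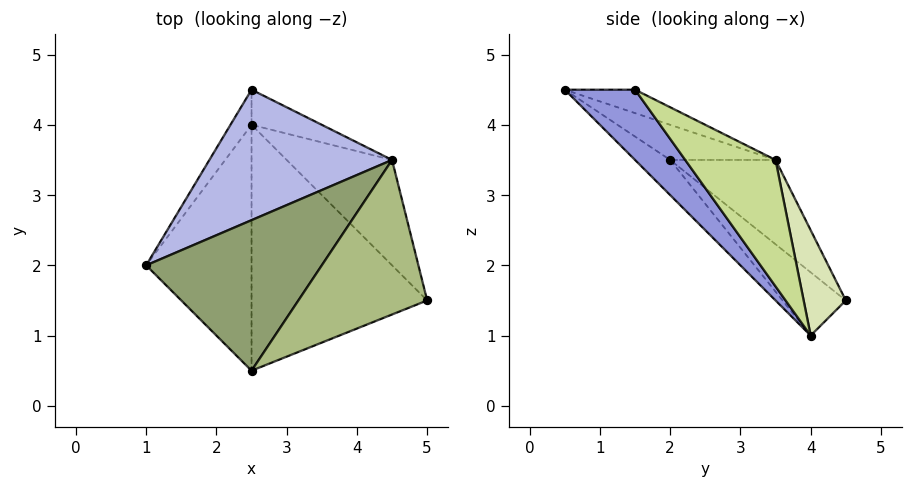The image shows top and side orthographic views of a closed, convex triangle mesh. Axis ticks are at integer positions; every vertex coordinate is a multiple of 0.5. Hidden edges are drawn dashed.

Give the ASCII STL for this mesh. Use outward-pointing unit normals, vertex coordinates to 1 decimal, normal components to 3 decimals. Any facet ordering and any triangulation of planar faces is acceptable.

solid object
 facet normal -0.905 0.302 -0.302
  outer loop
   vertex 2.5 4.0 1.0
   vertex 1.0 2.0 3.5
   vertex 2.5 4.5 1.5
  endloop
 endfacet
 facet normal -0.229 -0.688 -0.688
  outer loop
   vertex 2.5 0.5 4.5
   vertex 1.0 2.0 3.5
   vertex 2.5 4.0 1.0
  endloop
 endfacet
 facet normal 0.272 -0.680 -0.680
  outer loop
   vertex 2.5 0.5 4.5
   vertex 2.5 4.0 1.0
   vertex 5.0 1.5 4.5
  endloop
 endfacet
 facet normal -0.300 0.699 0.649
  outer loop
   vertex 4.5 3.5 3.5
   vertex 2.5 4.5 1.5
   vertex 1.0 2.0 3.5
  endloop
 endfacet
 facet normal -0.178 0.416 0.892
  outer loop
   vertex 4.5 3.5 3.5
   vertex 1.0 2.0 3.5
   vertex 2.5 0.5 4.5
  endloop
 endfacet
 facet normal -0.163 0.408 0.898
  outer loop
   vertex 4.5 3.5 3.5
   vertex 2.5 0.5 4.5
   vertex 5.0 1.5 4.5
  endloop
 endfacet
 facet normal 0.762 -0.127 -0.635
  outer loop
   vertex 4.5 3.5 3.5
   vertex 5.0 1.5 4.5
   vertex 2.5 4.0 1.0
  endloop
 endfacet
 facet normal 0.728 0.485 -0.485
  outer loop
   vertex 4.5 3.5 3.5
   vertex 2.5 4.0 1.0
   vertex 2.5 4.5 1.5
  endloop
 endfacet
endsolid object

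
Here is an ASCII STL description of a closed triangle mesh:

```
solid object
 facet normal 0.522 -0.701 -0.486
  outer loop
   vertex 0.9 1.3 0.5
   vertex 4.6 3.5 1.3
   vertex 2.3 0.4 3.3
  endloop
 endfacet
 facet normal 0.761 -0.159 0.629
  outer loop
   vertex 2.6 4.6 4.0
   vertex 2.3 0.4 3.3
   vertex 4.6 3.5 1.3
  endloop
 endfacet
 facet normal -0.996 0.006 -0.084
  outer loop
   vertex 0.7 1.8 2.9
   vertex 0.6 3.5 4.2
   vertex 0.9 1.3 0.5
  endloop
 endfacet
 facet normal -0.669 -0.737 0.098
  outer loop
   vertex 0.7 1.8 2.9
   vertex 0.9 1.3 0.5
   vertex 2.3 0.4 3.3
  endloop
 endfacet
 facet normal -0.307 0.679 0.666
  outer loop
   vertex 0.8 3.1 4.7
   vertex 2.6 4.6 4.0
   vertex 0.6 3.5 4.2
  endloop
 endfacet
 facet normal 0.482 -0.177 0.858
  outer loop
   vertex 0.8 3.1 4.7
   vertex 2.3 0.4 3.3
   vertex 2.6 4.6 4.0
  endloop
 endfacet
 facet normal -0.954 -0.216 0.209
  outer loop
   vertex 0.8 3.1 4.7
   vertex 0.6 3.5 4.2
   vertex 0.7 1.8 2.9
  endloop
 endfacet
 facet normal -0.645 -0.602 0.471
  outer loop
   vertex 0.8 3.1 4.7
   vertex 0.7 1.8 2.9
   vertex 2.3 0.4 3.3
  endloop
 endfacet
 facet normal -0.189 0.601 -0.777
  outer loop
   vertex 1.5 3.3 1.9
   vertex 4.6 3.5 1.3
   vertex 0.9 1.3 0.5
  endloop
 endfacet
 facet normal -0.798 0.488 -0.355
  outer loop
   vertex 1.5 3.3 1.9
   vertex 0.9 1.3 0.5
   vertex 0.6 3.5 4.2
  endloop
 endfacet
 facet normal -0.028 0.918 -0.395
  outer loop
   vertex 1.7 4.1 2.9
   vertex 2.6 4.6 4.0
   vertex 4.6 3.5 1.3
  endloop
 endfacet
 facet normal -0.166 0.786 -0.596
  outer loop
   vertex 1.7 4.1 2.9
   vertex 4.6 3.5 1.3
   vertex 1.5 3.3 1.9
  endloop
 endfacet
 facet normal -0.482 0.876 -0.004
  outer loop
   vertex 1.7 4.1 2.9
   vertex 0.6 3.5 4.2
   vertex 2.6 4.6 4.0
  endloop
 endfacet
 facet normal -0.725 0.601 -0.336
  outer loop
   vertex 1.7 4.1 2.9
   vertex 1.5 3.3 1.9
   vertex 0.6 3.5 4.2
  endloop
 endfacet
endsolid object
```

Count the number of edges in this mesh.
21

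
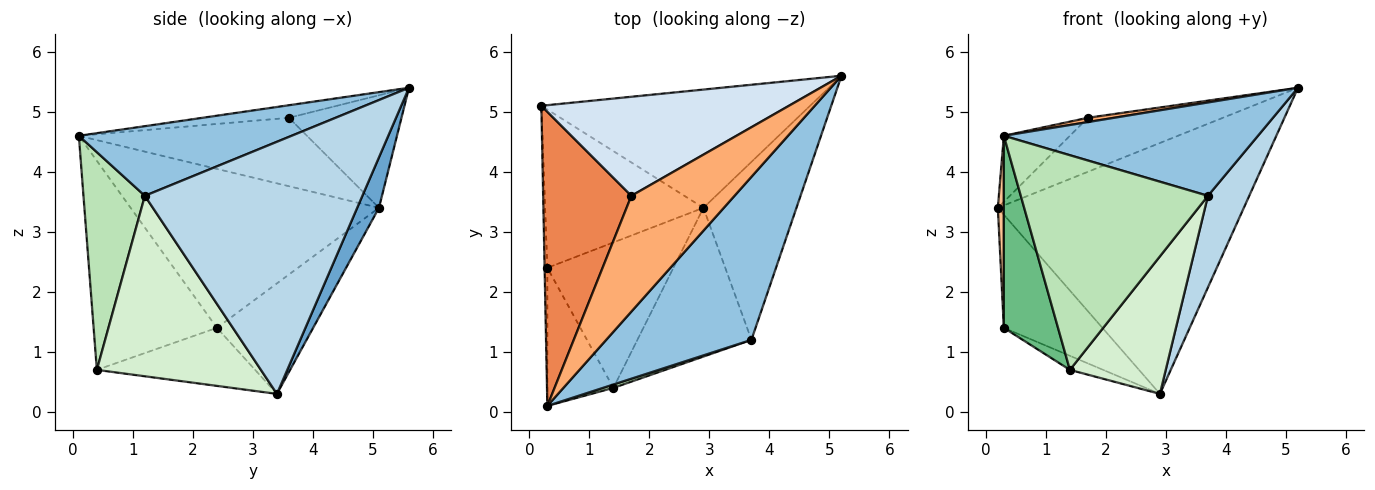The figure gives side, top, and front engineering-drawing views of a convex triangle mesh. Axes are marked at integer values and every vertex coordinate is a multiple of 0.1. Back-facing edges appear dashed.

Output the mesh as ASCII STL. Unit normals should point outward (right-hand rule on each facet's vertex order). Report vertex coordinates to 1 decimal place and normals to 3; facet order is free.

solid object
 facet normal 0.080 0.902 -0.425
  outer loop
   vertex 2.9 3.4 0.3
   vertex 0.2 5.1 3.4
   vertex 5.2 5.6 5.4
  endloop
 endfacet
 facet normal 0.384 -0.459 0.801
  outer loop
   vertex 3.7 1.2 3.6
   vertex 5.2 5.6 5.4
   vertex 0.3 0.1 4.6
  endloop
 endfacet
 facet normal 0.924 -0.175 -0.341
  outer loop
   vertex 3.7 1.2 3.6
   vertex 2.9 3.4 0.3
   vertex 5.2 5.6 5.4
  endloop
 endfacet
 facet normal -0.371 0.445 0.815
  outer loop
   vertex 1.7 3.6 4.9
   vertex 5.2 5.6 5.4
   vertex 0.2 5.1 3.4
  endloop
 endfacet
 facet normal -0.603 0.175 0.778
  outer loop
   vertex 1.7 3.6 4.9
   vertex 0.2 5.1 3.4
   vertex 0.3 0.1 4.6
  endloop
 endfacet
 facet normal -0.121 -0.037 0.992
  outer loop
   vertex 1.7 3.6 4.9
   vertex 0.3 0.1 4.6
   vertex 5.2 5.6 5.4
  endloop
 endfacet
 facet normal -1.000 -0.024 -0.017
  outer loop
   vertex 0.3 2.4 1.4
   vertex 0.3 0.1 4.6
   vertex 0.2 5.1 3.4
  endloop
 endfacet
 facet normal -0.494 0.506 -0.707
  outer loop
   vertex 0.3 2.4 1.4
   vertex 0.2 5.1 3.4
   vertex 2.9 3.4 0.3
  endloop
 endfacet
 facet normal -0.879 -0.386 -0.278
  outer loop
   vertex 1.4 0.4 0.7
   vertex 0.3 0.1 4.6
   vertex 0.3 2.4 1.4
  endloop
 endfacet
 facet normal -0.417 0.088 -0.905
  outer loop
   vertex 1.4 0.4 0.7
   vertex 0.3 2.4 1.4
   vertex 2.9 3.4 0.3
  endloop
 endfacet
 facet normal 0.312 -0.950 0.015
  outer loop
   vertex 1.4 0.4 0.7
   vertex 3.7 1.2 3.6
   vertex 0.3 0.1 4.6
  endloop
 endfacet
 facet normal 0.758 -0.443 -0.479
  outer loop
   vertex 1.4 0.4 0.7
   vertex 2.9 3.4 0.3
   vertex 3.7 1.2 3.6
  endloop
 endfacet
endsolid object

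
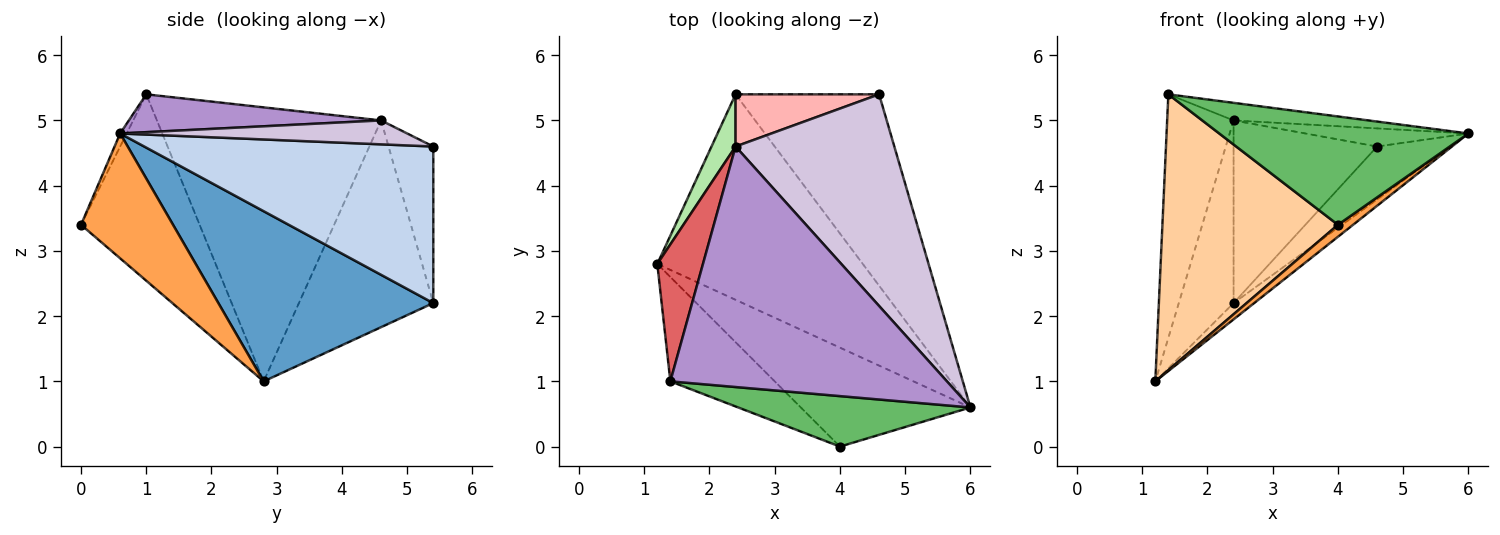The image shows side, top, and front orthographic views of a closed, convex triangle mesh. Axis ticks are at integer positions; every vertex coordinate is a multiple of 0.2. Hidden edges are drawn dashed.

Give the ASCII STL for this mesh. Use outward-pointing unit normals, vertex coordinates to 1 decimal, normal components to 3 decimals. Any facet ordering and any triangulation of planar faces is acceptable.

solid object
 facet normal 0.637 0.061 -0.769
  outer loop
   vertex 2.4 5.4 2.2
   vertex 6.0 0.6 4.8
   vertex 1.2 2.8 1.0
  endloop
 endfacet
 facet normal 0.725 0.184 -0.664
  outer loop
   vertex 4.6 5.4 4.6
   vertex 6.0 0.6 4.8
   vertex 2.4 5.4 2.2
  endloop
 endfacet
 facet normal 0.590 -0.097 -0.801
  outer loop
   vertex 4.0 0.0 3.4
   vertex 1.2 2.8 1.0
   vertex 6.0 0.6 4.8
  endloop
 endfacet
 facet normal -0.534 -0.791 -0.299
  outer loop
   vertex 4.0 0.0 3.4
   vertex 1.4 1.0 5.4
   vertex 1.2 2.8 1.0
  endloop
 endfacet
 facet normal -0.024 -0.906 0.422
  outer loop
   vertex 4.0 0.0 3.4
   vertex 6.0 0.6 4.8
   vertex 1.4 1.0 5.4
  endloop
 endfacet
 facet normal -0.921 0.375 0.107
  outer loop
   vertex 2.4 4.6 5.0
   vertex 2.4 5.4 2.2
   vertex 1.2 2.8 1.0
  endloop
 endfacet
 facet normal -0.947 0.281 0.158
  outer loop
   vertex 2.4 4.6 5.0
   vertex 1.2 2.8 1.0
   vertex 1.4 1.0 5.4
  endloop
 endfacet
 facet normal -0.287 0.921 0.263
  outer loop
   vertex 2.4 4.6 5.0
   vertex 4.6 5.4 4.6
   vertex 2.4 5.4 2.2
  endloop
 endfacet
 facet normal 0.135 0.072 0.988
  outer loop
   vertex 2.4 4.6 5.0
   vertex 1.4 1.0 5.4
   vertex 6.0 0.6 4.8
  endloop
 endfacet
 facet normal 0.148 0.084 0.985
  outer loop
   vertex 2.4 4.6 5.0
   vertex 6.0 0.6 4.8
   vertex 4.6 5.4 4.6
  endloop
 endfacet
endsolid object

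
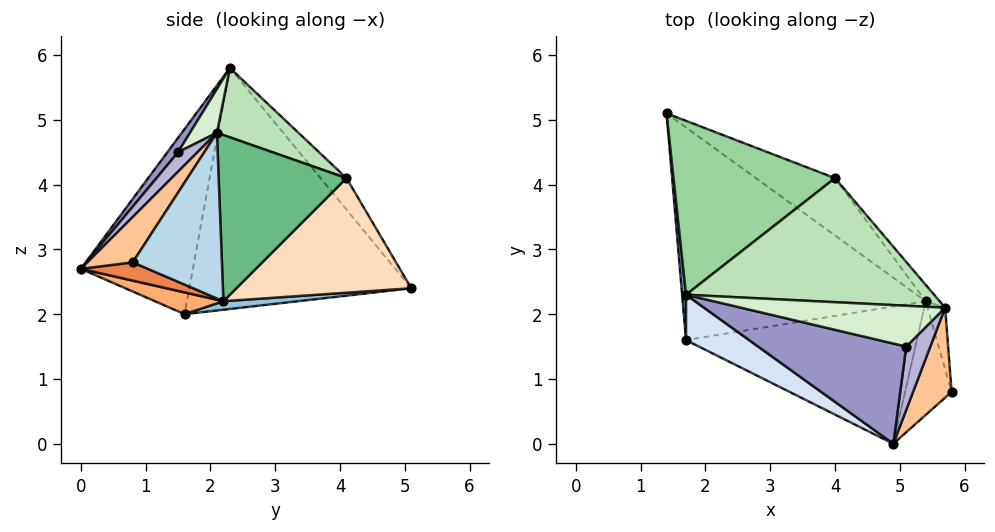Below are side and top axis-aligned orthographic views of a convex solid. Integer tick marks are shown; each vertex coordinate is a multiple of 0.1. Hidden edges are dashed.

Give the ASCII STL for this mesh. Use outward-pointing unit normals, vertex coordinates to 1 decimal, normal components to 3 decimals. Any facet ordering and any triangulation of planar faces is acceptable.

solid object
 facet normal -0.996 -0.087 0.016
  outer loop
   vertex 1.7 2.3 5.8
   vertex 1.4 5.1 2.4
   vertex 1.7 1.6 2.0
  endloop
 endfacet
 facet normal 0.035 0.116 -0.993
  outer loop
   vertex 5.4 2.2 2.2
   vertex 1.7 1.6 2.0
   vertex 1.4 5.1 2.4
  endloop
 endfacet
 facet normal 0.967 0.232 -0.103
  outer loop
   vertex 5.4 2.2 2.2
   vertex 5.7 2.1 4.8
   vertex 5.8 0.8 2.8
  endloop
 endfacet
 facet normal -0.469 -0.868 0.160
  outer loop
   vertex 4.9 0.0 2.7
   vertex 1.7 2.3 5.8
   vertex 1.7 1.6 2.0
  endloop
 endfacet
 facet normal 0.350 -0.283 -0.893
  outer loop
   vertex 4.9 0.0 2.7
   vertex 5.4 2.2 2.2
   vertex 5.8 0.8 2.8
  endloop
 endfacet
 facet normal 0.091 -0.240 -0.966
  outer loop
   vertex 4.9 0.0 2.7
   vertex 1.7 1.6 2.0
   vertex 5.4 2.2 2.2
  endloop
 endfacet
 facet normal 0.556 -0.684 0.472
  outer loop
   vertex 4.9 0.0 2.7
   vertex 5.8 0.8 2.8
   vertex 5.7 2.1 4.8
  endloop
 endfacet
 facet normal 0.534 0.761 -0.368
  outer loop
   vertex 4.0 4.1 4.1
   vertex 5.4 2.2 2.2
   vertex 1.4 5.1 2.4
  endloop
 endfacet
 facet normal 0.771 0.633 -0.065
  outer loop
   vertex 4.0 4.1 4.1
   vertex 5.7 2.1 4.8
   vertex 5.4 2.2 2.2
  endloop
 endfacet
 facet normal -0.124 0.761 0.637
  outer loop
   vertex 4.0 4.1 4.1
   vertex 1.4 5.1 2.4
   vertex 1.7 2.3 5.8
  endloop
 endfacet
 facet normal 0.234 0.492 0.838
  outer loop
   vertex 4.0 4.1 4.1
   vertex 1.7 2.3 5.8
   vertex 5.7 2.1 4.8
  endloop
 endfacet
 facet normal 0.172 -0.573 0.802
  outer loop
   vertex 5.1 1.5 4.5
   vertex 5.7 2.1 4.8
   vertex 1.7 2.3 5.8
  endloop
 endfacet
 facet normal 0.062 -0.770 0.635
  outer loop
   vertex 5.1 1.5 4.5
   vertex 1.7 2.3 5.8
   vertex 4.9 0.0 2.7
  endloop
 endfacet
 facet normal 0.440 -0.713 0.545
  outer loop
   vertex 5.1 1.5 4.5
   vertex 4.9 0.0 2.7
   vertex 5.7 2.1 4.8
  endloop
 endfacet
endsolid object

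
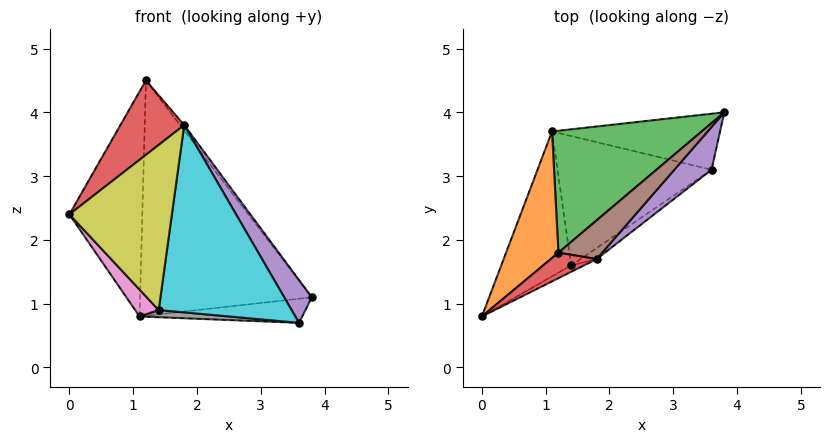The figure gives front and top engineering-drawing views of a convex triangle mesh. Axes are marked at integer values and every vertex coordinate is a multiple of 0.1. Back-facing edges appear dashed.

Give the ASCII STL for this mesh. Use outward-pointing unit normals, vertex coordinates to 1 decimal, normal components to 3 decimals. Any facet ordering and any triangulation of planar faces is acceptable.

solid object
 facet normal 0.058 0.395 -0.917
  outer loop
   vertex 1.1 3.7 0.8
   vertex 3.8 4.0 1.1
   vertex 3.6 3.1 0.7
  endloop
 endfacet
 facet normal -0.846 0.465 0.262
  outer loop
   vertex 1.1 3.7 0.8
   vertex 0.0 0.8 2.4
   vertex 1.2 1.8 4.5
  endloop
 endfacet
 facet normal -0.148 0.878 0.455
  outer loop
   vertex 1.1 3.7 0.8
   vertex 1.2 1.8 4.5
   vertex 3.8 4.0 1.1
  endloop
 endfacet
 facet normal 0.216 -0.924 0.317
  outer loop
   vertex 1.8 1.7 3.8
   vertex 1.2 1.8 4.5
   vertex 0.0 0.8 2.4
  endloop
 endfacet
 facet normal 0.870 -0.348 0.348
  outer loop
   vertex 1.8 1.7 3.8
   vertex 3.6 3.1 0.7
   vertex 3.8 4.0 1.1
  endloop
 endfacet
 facet normal 0.762 0.089 0.641
  outer loop
   vertex 1.8 1.7 3.8
   vertex 3.8 4.0 1.1
   vertex 1.2 1.8 4.5
  endloop
 endfacet
 facet normal -0.688 -0.132 -0.713
  outer loop
   vertex 1.4 1.6 0.9
   vertex 0.0 0.8 2.4
   vertex 1.1 3.7 0.8
  endloop
 endfacet
 facet normal -0.053 -0.055 -0.997
  outer loop
   vertex 1.4 1.6 0.9
   vertex 1.1 3.7 0.8
   vertex 3.6 3.1 0.7
  endloop
 endfacet
 facet normal 0.468 -0.883 -0.034
  outer loop
   vertex 1.4 1.6 0.9
   vertex 1.8 1.7 3.8
   vertex 0.0 0.8 2.4
  endloop
 endfacet
 facet normal 0.560 -0.827 -0.049
  outer loop
   vertex 1.4 1.6 0.9
   vertex 3.6 3.1 0.7
   vertex 1.8 1.7 3.8
  endloop
 endfacet
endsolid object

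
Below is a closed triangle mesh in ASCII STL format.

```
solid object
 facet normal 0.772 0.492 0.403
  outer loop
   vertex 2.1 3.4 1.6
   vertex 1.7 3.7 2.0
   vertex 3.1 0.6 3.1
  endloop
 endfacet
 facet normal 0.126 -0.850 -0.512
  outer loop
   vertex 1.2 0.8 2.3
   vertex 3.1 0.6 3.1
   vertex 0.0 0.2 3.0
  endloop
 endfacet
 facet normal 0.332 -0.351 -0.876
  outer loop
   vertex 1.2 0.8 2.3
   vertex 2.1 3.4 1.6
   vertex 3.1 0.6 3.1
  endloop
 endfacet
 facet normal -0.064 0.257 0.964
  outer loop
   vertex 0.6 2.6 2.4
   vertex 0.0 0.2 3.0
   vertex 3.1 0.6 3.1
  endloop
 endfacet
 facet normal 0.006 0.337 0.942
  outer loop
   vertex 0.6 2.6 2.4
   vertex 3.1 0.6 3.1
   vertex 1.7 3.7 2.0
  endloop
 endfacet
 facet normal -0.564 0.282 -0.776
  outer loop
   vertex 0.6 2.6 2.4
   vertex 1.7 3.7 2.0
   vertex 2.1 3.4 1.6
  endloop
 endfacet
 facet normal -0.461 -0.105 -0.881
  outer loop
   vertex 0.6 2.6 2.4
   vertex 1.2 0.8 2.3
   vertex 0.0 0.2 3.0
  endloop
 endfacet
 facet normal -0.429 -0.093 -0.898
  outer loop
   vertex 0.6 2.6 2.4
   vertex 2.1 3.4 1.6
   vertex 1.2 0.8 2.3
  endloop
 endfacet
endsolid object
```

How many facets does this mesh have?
8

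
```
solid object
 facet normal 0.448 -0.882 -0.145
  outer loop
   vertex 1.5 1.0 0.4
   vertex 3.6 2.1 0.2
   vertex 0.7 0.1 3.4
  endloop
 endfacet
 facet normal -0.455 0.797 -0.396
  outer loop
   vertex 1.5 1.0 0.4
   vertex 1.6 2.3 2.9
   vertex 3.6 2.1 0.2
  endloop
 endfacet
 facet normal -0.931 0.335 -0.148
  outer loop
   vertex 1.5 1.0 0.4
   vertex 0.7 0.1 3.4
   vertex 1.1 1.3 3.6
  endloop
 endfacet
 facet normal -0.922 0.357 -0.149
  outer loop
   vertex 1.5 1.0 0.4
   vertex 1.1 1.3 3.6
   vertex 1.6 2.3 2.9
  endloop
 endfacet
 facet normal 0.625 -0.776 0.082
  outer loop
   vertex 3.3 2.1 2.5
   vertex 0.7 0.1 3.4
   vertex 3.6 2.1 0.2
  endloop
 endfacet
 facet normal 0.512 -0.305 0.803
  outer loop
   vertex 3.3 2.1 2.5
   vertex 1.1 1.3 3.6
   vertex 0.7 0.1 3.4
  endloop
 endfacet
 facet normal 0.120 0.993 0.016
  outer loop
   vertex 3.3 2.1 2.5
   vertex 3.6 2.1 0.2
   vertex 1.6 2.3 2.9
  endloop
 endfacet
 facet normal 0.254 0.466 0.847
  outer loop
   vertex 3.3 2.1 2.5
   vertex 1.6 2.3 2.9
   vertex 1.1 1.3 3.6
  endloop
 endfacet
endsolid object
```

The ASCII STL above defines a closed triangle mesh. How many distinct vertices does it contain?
6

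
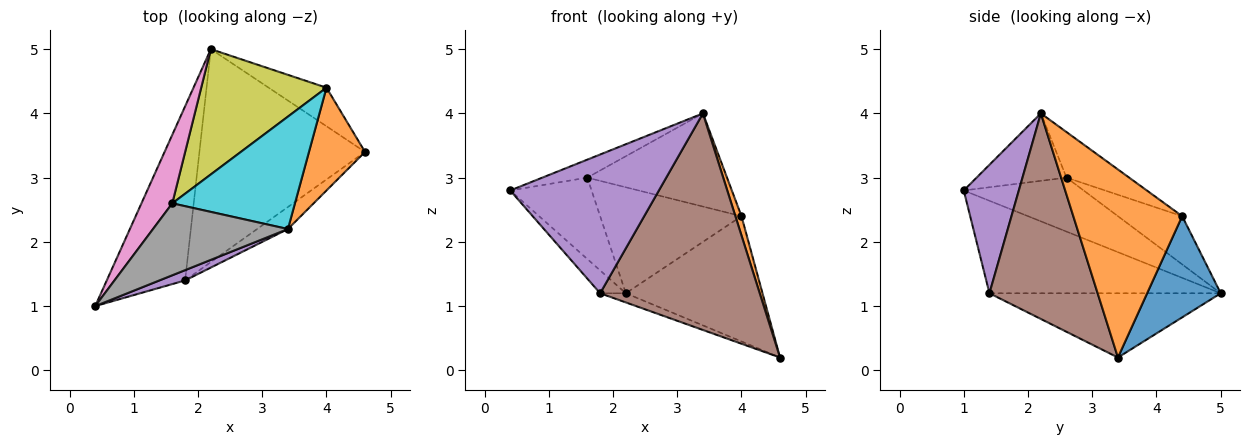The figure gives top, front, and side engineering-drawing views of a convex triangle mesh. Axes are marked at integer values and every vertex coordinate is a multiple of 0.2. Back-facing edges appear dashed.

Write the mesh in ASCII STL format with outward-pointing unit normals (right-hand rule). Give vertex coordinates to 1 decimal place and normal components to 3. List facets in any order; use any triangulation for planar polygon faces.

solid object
 facet normal 0.458 0.850 -0.261
  outer loop
   vertex 4.0 4.4 2.4
   vertex 4.6 3.4 0.2
   vertex 2.2 5.0 1.2
  endloop
 endfacet
 facet normal 0.957 -0.053 0.285
  outer loop
   vertex 4.0 4.4 2.4
   vertex 3.4 2.2 4.0
   vertex 4.6 3.4 0.2
  endloop
 endfacet
 facet normal -0.760 0.084 -0.644
  outer loop
   vertex 1.8 1.4 1.2
   vertex 0.4 1.0 2.8
   vertex 2.2 5.0 1.2
  endloop
 endfacet
 facet normal -0.361 0.040 -0.932
  outer loop
   vertex 1.8 1.4 1.2
   vertex 2.2 5.0 1.2
   vertex 4.6 3.4 0.2
  endloop
 endfacet
 facet normal 0.346 -0.935 0.069
  outer loop
   vertex 1.8 1.4 1.2
   vertex 3.4 2.2 4.0
   vertex 0.4 1.0 2.8
  endloop
 endfacet
 facet normal 0.559 -0.825 -0.084
  outer loop
   vertex 1.8 1.4 1.2
   vertex 4.6 3.4 0.2
   vertex 3.4 2.2 4.0
  endloop
 endfacet
 facet normal -0.748 0.508 0.427
  outer loop
   vertex 1.6 2.6 3.0
   vertex 2.2 5.0 1.2
   vertex 0.4 1.0 2.8
  endloop
 endfacet
 facet normal -0.436 0.218 0.873
  outer loop
   vertex 1.6 2.6 3.0
   vertex 0.4 1.0 2.8
   vertex 3.4 2.2 4.0
  endloop
 endfacet
 facet normal -0.282 0.620 0.732
  outer loop
   vertex 1.6 2.6 3.0
   vertex 4.0 4.4 2.4
   vertex 2.2 5.0 1.2
  endloop
 endfacet
 facet normal -0.275 0.613 0.740
  outer loop
   vertex 1.6 2.6 3.0
   vertex 3.4 2.2 4.0
   vertex 4.0 4.4 2.4
  endloop
 endfacet
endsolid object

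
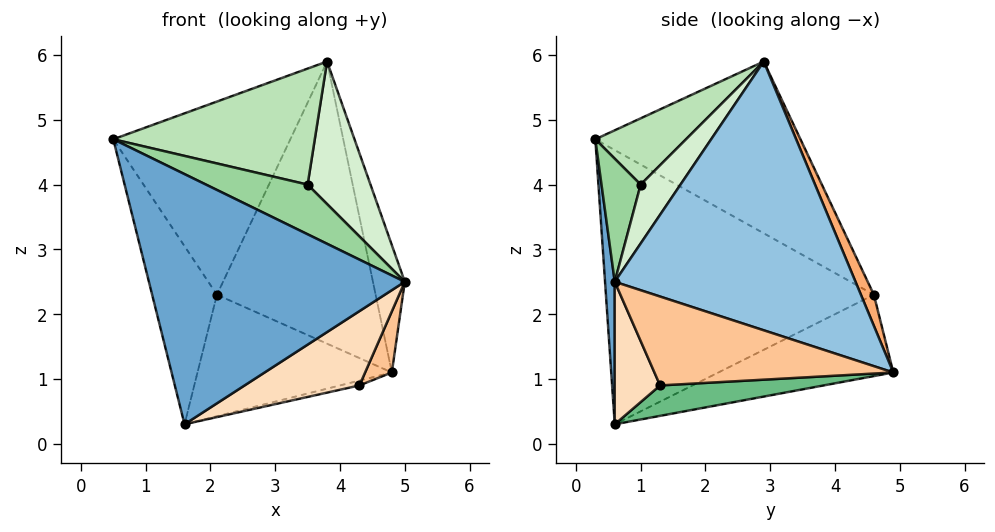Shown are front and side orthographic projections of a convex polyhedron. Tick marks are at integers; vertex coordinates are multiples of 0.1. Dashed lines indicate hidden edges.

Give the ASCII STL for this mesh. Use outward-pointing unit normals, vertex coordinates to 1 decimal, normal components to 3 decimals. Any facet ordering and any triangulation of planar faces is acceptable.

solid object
 facet normal 0.038 -0.998 -0.059
  outer loop
   vertex 1.6 0.6 0.3
   vertex 5.0 0.6 2.5
   vertex 0.5 0.3 4.7
  endloop
 endfacet
 facet normal 0.959 0.127 0.253
  outer loop
   vertex 3.8 2.9 5.9
   vertex 5.0 0.6 2.5
   vertex 4.8 4.9 1.1
  endloop
 endfacet
 facet normal -0.948 0.229 -0.221
  outer loop
   vertex 2.1 4.6 2.3
   vertex 1.6 0.6 0.3
   vertex 0.5 0.3 4.7
  endloop
 endfacet
 facet normal -0.404 0.449 -0.797
  outer loop
   vertex 2.1 4.6 2.3
   vertex 4.8 4.9 1.1
   vertex 1.6 0.6 0.3
  endloop
 endfacet
 facet normal -0.630 0.544 0.554
  outer loop
   vertex 2.1 4.6 2.3
   vertex 0.5 0.3 4.7
   vertex 3.8 2.9 5.9
  endloop
 endfacet
 facet normal 0.075 0.915 0.397
  outer loop
   vertex 2.1 4.6 2.3
   vertex 3.8 2.9 5.9
   vertex 4.8 4.9 1.1
  endloop
 endfacet
 facet normal 0.895 -0.100 -0.435
  outer loop
   vertex 4.3 1.3 0.9
   vertex 4.8 4.9 1.1
   vertex 5.0 0.6 2.5
  endloop
 endfacet
 facet normal 0.319 -0.809 -0.494
  outer loop
   vertex 4.3 1.3 0.9
   vertex 5.0 0.6 2.5
   vertex 1.6 0.6 0.3
  endloop
 endfacet
 facet normal 0.211 0.025 -0.977
  outer loop
   vertex 4.3 1.3 0.9
   vertex 1.6 0.6 0.3
   vertex 4.8 4.9 1.1
  endloop
 endfacet
 facet normal 0.307 -0.797 0.520
  outer loop
   vertex 3.5 1.0 4.0
   vertex 0.5 0.3 4.7
   vertex 5.0 0.6 2.5
  endloop
 endfacet
 facet normal 0.313 -0.696 0.646
  outer loop
   vertex 3.5 1.0 4.0
   vertex 3.8 2.9 5.9
   vertex 0.5 0.3 4.7
  endloop
 endfacet
 facet normal 0.426 -0.673 0.605
  outer loop
   vertex 3.5 1.0 4.0
   vertex 5.0 0.6 2.5
   vertex 3.8 2.9 5.9
  endloop
 endfacet
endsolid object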